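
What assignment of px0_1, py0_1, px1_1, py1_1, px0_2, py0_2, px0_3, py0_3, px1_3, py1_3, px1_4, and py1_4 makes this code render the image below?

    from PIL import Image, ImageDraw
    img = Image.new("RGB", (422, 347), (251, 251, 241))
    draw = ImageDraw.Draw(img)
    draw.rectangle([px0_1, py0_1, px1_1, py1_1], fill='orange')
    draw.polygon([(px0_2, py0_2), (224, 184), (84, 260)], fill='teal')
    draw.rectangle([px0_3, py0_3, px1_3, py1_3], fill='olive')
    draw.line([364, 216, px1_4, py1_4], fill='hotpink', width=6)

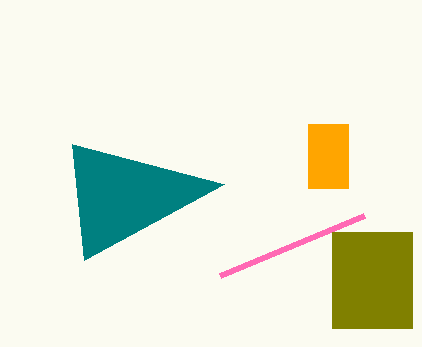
px0_1 = 308, py0_1 = 124, px1_1 = 348, py1_1 = 188, px0_2 = 72, py0_2 = 144, px0_3 = 332, py0_3 = 232, px1_3 = 412, py1_3 = 328, px1_4 = 220, py1_4 = 276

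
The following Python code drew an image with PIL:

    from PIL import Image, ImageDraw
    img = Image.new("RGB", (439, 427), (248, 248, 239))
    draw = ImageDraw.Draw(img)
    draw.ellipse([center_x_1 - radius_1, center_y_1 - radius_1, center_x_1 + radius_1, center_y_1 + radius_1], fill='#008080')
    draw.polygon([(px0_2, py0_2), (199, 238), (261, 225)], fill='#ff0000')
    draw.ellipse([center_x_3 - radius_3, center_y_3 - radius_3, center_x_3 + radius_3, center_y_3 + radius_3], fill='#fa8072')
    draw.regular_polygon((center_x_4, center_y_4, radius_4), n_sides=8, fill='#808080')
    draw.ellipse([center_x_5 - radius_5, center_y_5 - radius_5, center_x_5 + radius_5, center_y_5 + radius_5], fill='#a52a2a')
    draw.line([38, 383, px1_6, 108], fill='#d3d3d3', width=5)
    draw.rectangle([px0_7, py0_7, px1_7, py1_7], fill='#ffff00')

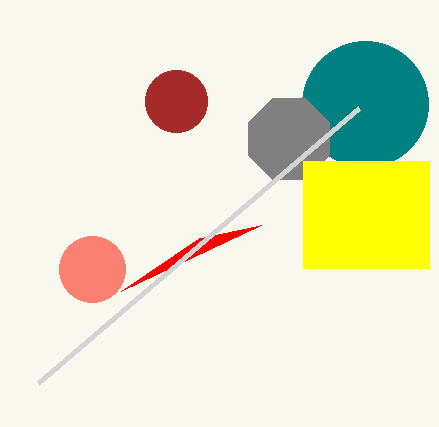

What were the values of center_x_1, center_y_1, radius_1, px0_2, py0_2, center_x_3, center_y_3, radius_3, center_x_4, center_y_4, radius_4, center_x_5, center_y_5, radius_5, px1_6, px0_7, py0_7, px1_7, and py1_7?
center_x_1 = 365
center_y_1 = 104
radius_1 = 63
px0_2 = 121
py0_2 = 291
center_x_3 = 92
center_y_3 = 269
radius_3 = 33
center_x_4 = 289
center_y_4 = 139
radius_4 = 44
center_x_5 = 176
center_y_5 = 101
radius_5 = 31
px1_6 = 359
px0_7 = 303
py0_7 = 161
px1_7 = 429
py1_7 = 268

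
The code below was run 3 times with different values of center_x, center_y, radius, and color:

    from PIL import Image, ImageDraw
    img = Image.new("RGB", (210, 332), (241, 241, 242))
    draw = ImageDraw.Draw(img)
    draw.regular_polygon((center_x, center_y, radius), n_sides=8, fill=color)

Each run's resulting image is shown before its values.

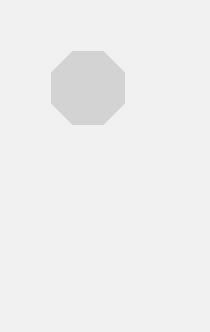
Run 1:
center_x = 88, center_y = 88, radius = 40, color = 'lightgray'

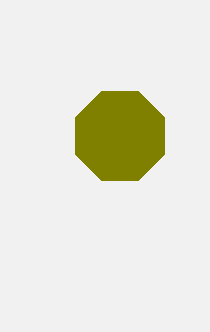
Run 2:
center_x = 120
center_y = 136
radius = 48
color = 'olive'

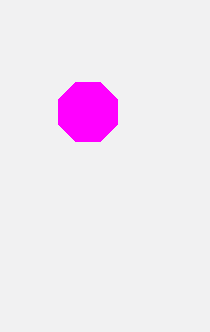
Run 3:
center_x = 88, center_y = 112, radius = 32, color = 'magenta'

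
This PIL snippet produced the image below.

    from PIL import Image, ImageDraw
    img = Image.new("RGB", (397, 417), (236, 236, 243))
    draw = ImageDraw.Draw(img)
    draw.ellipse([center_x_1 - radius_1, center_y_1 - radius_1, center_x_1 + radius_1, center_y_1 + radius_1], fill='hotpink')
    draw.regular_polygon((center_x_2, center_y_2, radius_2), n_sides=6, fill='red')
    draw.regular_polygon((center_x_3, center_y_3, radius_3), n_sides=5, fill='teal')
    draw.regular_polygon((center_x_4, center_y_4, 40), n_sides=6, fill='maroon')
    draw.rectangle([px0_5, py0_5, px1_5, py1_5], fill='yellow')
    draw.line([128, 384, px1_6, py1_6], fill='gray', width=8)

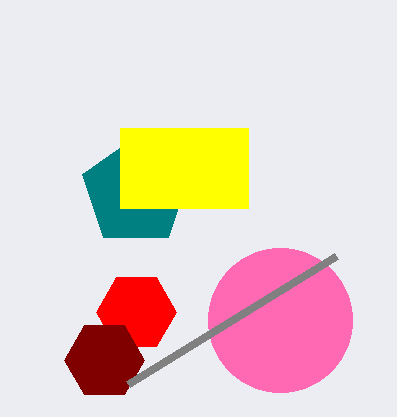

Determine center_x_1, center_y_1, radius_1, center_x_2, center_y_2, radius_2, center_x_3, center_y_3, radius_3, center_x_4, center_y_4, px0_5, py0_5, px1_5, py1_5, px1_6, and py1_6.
center_x_1 = 280; center_y_1 = 320; radius_1 = 72; center_x_2 = 136; center_y_2 = 312; radius_2 = 40; center_x_3 = 136; center_y_3 = 192; radius_3 = 56; center_x_4 = 104; center_y_4 = 360; px0_5 = 120; py0_5 = 128; px1_5 = 248; py1_5 = 208; px1_6 = 336; py1_6 = 256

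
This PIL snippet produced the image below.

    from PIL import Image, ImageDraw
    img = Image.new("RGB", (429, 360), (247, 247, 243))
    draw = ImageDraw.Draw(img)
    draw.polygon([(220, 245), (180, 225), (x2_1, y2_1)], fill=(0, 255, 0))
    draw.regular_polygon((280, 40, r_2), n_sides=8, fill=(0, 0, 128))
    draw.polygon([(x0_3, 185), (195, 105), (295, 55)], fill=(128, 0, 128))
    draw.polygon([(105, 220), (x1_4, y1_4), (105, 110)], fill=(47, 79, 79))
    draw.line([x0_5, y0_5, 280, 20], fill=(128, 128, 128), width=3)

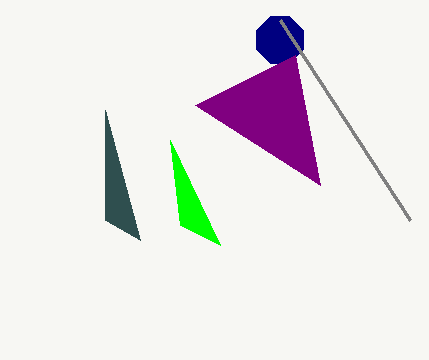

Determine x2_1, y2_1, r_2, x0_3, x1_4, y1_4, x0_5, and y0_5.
x2_1 = 170; y2_1 = 140; r_2 = 25; x0_3 = 320; x1_4 = 140; y1_4 = 240; x0_5 = 410; y0_5 = 220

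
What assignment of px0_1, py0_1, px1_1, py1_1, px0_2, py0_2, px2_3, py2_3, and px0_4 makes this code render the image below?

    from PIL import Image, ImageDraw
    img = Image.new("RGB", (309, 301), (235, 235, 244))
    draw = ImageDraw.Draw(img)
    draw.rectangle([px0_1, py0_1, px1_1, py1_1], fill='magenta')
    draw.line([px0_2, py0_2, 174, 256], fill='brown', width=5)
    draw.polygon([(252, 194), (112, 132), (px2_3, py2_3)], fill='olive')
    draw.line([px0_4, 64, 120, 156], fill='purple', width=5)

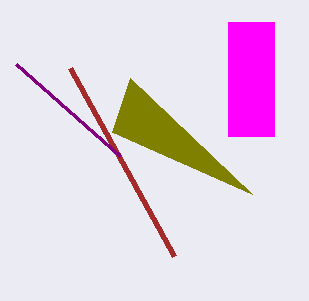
px0_1 = 228
py0_1 = 22
px1_1 = 274
py1_1 = 136
px0_2 = 70
py0_2 = 68
px2_3 = 130
py2_3 = 78
px0_4 = 16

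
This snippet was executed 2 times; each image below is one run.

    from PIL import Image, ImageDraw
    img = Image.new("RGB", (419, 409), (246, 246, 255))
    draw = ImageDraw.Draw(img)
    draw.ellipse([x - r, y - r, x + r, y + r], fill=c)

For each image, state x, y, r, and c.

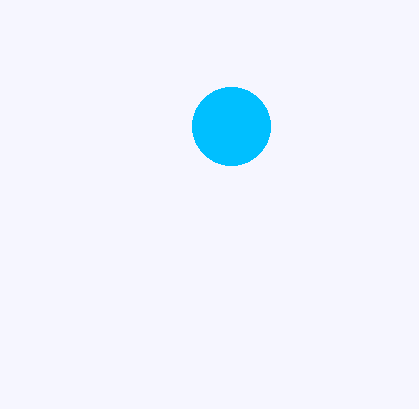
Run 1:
x = 231
y = 126
r = 39
c = 'deepskyblue'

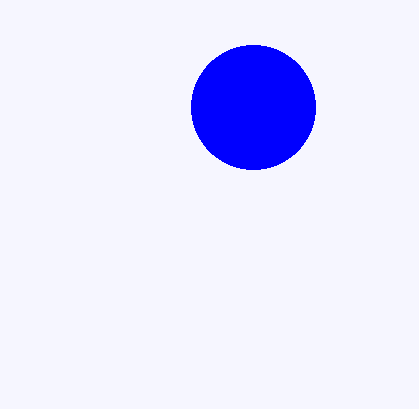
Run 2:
x = 253, y = 107, r = 62, c = 'blue'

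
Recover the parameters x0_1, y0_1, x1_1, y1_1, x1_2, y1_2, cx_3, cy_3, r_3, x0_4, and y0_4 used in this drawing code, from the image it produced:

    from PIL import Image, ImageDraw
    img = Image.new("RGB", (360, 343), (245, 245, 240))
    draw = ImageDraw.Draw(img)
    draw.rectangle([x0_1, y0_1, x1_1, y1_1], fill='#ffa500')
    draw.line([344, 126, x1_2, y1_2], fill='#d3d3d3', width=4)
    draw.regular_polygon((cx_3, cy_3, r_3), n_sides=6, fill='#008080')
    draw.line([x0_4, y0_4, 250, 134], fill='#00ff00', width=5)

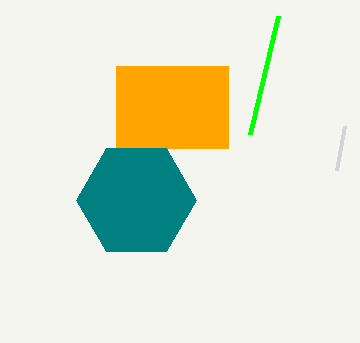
x0_1 = 116; y0_1 = 66; x1_1 = 228; y1_1 = 148; x1_2 = 336; y1_2 = 170; cx_3 = 136; cy_3 = 200; r_3 = 60; x0_4 = 278; y0_4 = 16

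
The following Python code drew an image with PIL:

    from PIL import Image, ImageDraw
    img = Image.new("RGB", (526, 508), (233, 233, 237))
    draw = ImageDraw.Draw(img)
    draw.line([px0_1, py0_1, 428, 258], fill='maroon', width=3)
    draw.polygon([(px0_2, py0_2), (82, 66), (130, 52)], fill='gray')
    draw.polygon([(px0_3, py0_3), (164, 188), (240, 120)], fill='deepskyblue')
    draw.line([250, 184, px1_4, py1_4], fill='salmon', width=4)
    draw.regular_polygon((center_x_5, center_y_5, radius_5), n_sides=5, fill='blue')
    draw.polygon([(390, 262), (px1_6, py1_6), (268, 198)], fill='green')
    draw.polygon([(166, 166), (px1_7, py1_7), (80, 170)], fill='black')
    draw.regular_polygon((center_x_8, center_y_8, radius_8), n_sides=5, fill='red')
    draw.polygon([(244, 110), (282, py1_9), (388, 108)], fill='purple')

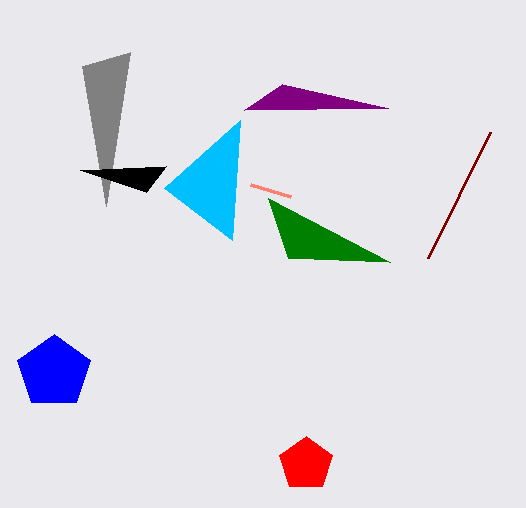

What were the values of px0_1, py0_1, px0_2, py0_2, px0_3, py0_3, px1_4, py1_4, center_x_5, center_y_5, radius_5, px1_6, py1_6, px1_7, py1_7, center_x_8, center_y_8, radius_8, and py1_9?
px0_1 = 490, py0_1 = 132, px0_2 = 106, py0_2 = 206, px0_3 = 232, py0_3 = 240, px1_4 = 290, py1_4 = 196, center_x_5 = 54, center_y_5 = 372, radius_5 = 38, px1_6 = 288, py1_6 = 258, px1_7 = 146, py1_7 = 192, center_x_8 = 306, center_y_8 = 464, radius_8 = 28, py1_9 = 84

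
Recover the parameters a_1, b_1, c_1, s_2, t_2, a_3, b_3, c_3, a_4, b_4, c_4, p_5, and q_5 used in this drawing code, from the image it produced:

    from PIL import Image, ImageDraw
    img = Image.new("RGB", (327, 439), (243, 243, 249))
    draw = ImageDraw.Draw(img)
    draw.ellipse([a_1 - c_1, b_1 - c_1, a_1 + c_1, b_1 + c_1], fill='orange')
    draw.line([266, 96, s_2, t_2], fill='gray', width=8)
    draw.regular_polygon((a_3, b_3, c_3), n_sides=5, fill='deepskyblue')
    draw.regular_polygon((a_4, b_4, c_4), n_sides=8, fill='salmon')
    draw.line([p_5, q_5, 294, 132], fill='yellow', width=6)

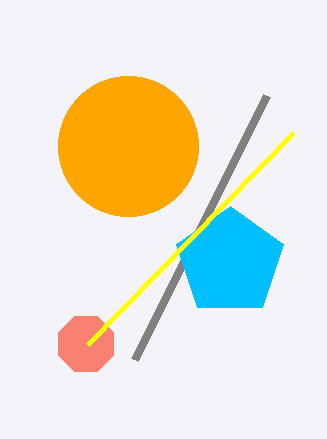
a_1 = 128, b_1 = 146, c_1 = 70, s_2 = 134, t_2 = 360, a_3 = 230, b_3 = 262, c_3 = 56, a_4 = 86, b_4 = 344, c_4 = 30, p_5 = 88, q_5 = 344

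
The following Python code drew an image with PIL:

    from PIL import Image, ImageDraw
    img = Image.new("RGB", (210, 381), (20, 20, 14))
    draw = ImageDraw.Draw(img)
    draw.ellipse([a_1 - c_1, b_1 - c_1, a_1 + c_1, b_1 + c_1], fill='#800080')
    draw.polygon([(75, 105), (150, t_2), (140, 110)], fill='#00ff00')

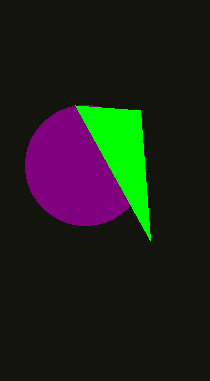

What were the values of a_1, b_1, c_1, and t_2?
a_1 = 85, b_1 = 165, c_1 = 60, t_2 = 240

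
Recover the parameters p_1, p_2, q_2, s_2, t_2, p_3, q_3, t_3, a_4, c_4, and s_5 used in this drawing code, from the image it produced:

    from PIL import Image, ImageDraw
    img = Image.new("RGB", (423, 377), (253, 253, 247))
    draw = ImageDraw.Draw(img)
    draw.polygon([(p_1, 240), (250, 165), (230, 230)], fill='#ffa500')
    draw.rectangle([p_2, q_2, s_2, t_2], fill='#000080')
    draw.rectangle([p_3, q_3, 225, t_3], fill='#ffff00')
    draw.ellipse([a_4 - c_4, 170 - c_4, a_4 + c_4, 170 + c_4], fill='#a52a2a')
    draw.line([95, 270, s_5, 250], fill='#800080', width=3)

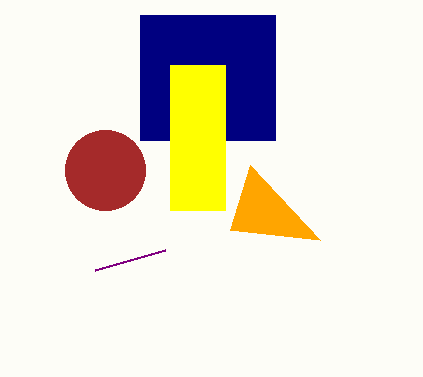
p_1 = 320, p_2 = 140, q_2 = 15, s_2 = 275, t_2 = 140, p_3 = 170, q_3 = 65, t_3 = 210, a_4 = 105, c_4 = 40, s_5 = 165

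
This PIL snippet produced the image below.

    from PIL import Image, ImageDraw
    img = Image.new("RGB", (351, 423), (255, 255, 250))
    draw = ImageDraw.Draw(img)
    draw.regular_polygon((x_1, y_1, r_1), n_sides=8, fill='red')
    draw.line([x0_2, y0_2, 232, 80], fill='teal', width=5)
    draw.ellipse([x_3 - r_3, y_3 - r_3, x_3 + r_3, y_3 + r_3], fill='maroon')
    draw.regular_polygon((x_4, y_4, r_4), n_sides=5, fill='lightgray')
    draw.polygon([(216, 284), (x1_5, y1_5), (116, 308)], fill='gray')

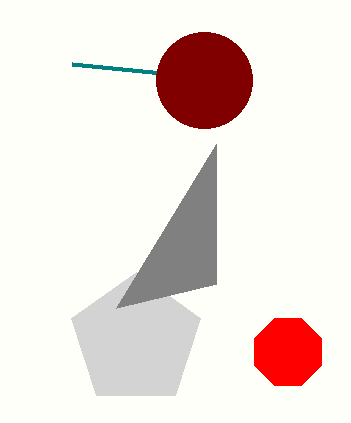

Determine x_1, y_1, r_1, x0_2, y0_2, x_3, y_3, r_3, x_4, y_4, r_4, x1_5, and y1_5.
x_1 = 288, y_1 = 352, r_1 = 36, x0_2 = 72, y0_2 = 64, x_3 = 204, y_3 = 80, r_3 = 48, x_4 = 136, y_4 = 340, r_4 = 68, x1_5 = 216, y1_5 = 144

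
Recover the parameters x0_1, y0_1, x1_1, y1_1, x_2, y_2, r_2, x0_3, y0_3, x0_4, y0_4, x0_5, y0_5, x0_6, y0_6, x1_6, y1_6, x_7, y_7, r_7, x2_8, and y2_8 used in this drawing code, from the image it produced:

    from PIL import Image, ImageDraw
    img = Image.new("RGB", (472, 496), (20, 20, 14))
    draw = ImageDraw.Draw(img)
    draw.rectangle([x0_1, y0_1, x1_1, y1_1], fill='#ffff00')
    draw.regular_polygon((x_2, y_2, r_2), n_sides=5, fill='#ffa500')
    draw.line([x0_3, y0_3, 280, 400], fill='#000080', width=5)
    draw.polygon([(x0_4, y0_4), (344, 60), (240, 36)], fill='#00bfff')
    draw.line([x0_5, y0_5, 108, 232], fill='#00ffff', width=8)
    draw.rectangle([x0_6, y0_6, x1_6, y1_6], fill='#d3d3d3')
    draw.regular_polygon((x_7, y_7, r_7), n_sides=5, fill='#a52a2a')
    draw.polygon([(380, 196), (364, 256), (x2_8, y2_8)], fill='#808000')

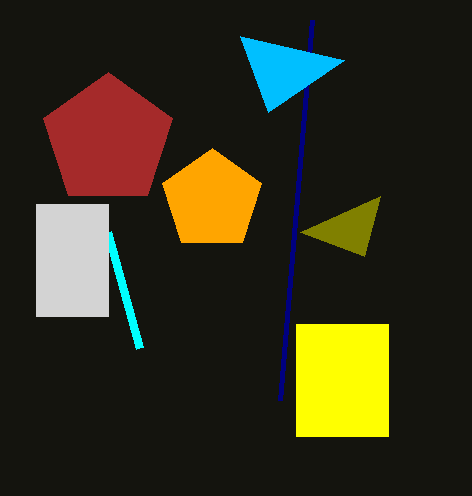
x0_1 = 296, y0_1 = 324, x1_1 = 388, y1_1 = 436, x_2 = 212, y_2 = 200, r_2 = 52, x0_3 = 312, y0_3 = 20, x0_4 = 268, y0_4 = 112, x0_5 = 140, y0_5 = 348, x0_6 = 36, y0_6 = 204, x1_6 = 108, y1_6 = 316, x_7 = 108, y_7 = 140, r_7 = 68, x2_8 = 300, y2_8 = 232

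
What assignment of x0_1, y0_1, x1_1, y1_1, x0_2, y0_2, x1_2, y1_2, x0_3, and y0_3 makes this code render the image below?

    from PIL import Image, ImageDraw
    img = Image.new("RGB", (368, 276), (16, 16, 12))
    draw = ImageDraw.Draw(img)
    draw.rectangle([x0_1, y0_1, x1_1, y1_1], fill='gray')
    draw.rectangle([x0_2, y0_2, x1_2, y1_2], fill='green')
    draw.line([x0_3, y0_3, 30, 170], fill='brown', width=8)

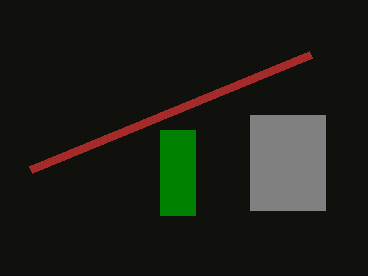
x0_1 = 250, y0_1 = 115, x1_1 = 325, y1_1 = 210, x0_2 = 160, y0_2 = 130, x1_2 = 195, y1_2 = 215, x0_3 = 310, y0_3 = 55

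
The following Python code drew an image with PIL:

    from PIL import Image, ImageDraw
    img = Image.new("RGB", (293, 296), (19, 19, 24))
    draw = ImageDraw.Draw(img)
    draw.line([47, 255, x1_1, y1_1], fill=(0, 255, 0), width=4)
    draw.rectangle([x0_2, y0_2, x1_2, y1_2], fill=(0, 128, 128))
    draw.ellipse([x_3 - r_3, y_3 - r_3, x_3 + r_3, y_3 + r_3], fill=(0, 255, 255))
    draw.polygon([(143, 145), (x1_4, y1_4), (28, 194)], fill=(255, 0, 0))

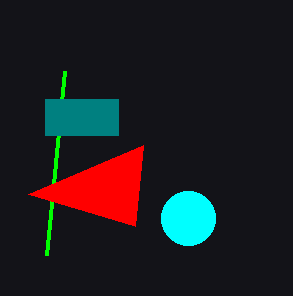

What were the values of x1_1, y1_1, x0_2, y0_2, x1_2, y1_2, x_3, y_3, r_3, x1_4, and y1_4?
x1_1 = 65
y1_1 = 71
x0_2 = 45
y0_2 = 99
x1_2 = 118
y1_2 = 135
x_3 = 188
y_3 = 218
r_3 = 27
x1_4 = 135
y1_4 = 226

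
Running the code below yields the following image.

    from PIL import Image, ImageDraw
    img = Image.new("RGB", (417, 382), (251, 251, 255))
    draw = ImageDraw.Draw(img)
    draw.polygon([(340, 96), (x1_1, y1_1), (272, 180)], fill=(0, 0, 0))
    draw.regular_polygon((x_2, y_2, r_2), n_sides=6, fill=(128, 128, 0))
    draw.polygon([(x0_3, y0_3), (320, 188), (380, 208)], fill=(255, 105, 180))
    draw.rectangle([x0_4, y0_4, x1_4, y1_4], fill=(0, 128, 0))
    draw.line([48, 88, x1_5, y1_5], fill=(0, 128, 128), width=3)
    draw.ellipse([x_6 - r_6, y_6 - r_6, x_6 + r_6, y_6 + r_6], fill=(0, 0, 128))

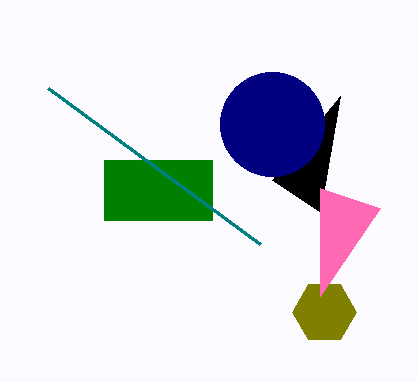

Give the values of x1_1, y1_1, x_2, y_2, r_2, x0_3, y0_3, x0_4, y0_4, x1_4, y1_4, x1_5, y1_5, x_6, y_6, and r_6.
x1_1 = 320; y1_1 = 212; x_2 = 324; y_2 = 312; r_2 = 32; x0_3 = 320; y0_3 = 296; x0_4 = 104; y0_4 = 160; x1_4 = 212; y1_4 = 220; x1_5 = 260; y1_5 = 244; x_6 = 272; y_6 = 124; r_6 = 52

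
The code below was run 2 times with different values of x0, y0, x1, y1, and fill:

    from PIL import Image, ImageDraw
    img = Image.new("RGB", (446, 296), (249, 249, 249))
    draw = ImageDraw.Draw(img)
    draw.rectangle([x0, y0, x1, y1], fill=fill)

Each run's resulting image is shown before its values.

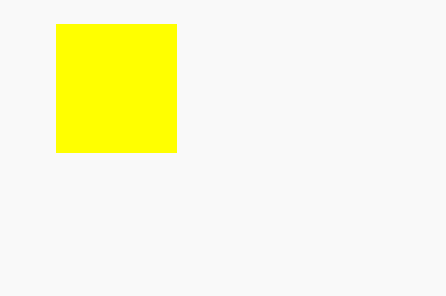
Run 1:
x0 = 56; y0 = 24; x1 = 176; y1 = 152; fill = 'yellow'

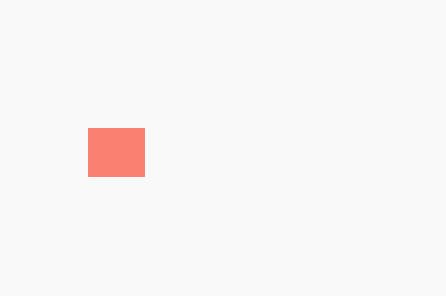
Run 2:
x0 = 88, y0 = 128, x1 = 144, y1 = 176, fill = 'salmon'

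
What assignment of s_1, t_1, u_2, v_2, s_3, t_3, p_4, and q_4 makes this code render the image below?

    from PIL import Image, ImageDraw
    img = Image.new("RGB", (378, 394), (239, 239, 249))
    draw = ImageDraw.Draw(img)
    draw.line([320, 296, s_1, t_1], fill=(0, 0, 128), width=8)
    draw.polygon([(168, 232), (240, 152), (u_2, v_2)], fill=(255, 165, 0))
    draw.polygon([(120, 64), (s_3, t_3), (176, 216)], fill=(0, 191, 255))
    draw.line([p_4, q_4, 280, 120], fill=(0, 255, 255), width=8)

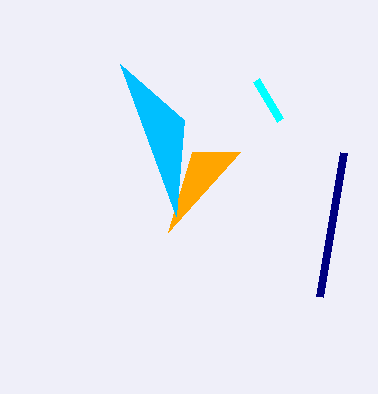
s_1 = 344; t_1 = 152; u_2 = 192; v_2 = 152; s_3 = 184; t_3 = 120; p_4 = 256; q_4 = 80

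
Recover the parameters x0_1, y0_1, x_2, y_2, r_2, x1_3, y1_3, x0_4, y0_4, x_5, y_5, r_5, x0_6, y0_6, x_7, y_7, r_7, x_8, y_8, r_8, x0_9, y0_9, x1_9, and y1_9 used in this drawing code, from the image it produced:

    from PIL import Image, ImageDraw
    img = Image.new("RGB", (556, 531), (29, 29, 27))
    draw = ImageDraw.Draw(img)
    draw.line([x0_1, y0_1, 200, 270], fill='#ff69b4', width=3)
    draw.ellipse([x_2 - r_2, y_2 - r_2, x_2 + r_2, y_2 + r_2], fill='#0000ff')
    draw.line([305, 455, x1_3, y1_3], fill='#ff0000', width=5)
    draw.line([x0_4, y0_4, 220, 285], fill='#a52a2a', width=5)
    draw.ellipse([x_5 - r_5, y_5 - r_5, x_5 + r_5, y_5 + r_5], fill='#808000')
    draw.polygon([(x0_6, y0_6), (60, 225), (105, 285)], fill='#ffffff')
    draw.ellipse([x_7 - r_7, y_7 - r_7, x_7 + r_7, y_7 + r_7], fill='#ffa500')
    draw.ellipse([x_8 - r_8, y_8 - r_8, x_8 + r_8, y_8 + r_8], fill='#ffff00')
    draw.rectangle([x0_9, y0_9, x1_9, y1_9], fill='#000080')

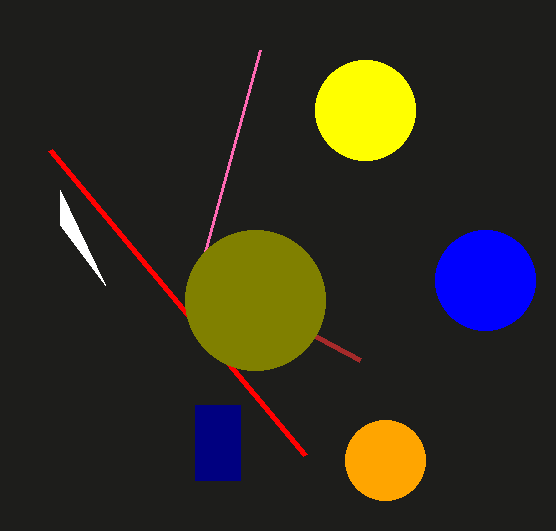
x0_1 = 260; y0_1 = 50; x_2 = 485; y_2 = 280; r_2 = 50; x1_3 = 50; y1_3 = 150; x0_4 = 360; y0_4 = 360; x_5 = 255; y_5 = 300; r_5 = 70; x0_6 = 60; y0_6 = 190; x_7 = 385; y_7 = 460; r_7 = 40; x_8 = 365; y_8 = 110; r_8 = 50; x0_9 = 195; y0_9 = 405; x1_9 = 240; y1_9 = 480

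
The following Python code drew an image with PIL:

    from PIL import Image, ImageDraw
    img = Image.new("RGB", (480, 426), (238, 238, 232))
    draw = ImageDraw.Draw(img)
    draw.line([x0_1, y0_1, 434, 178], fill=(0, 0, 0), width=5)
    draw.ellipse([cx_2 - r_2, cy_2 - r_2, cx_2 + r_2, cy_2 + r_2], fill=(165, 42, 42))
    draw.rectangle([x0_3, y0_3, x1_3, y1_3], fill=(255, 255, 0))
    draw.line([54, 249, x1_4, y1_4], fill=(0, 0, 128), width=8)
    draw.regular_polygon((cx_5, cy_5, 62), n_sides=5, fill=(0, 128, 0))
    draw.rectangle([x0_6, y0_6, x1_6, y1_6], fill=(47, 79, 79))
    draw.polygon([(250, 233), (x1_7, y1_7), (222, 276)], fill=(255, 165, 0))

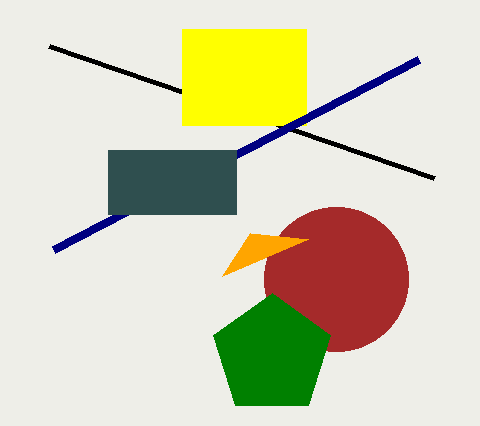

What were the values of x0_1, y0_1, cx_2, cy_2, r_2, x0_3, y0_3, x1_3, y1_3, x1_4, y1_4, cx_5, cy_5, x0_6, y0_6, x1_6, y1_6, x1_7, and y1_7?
x0_1 = 49
y0_1 = 46
cx_2 = 336
cy_2 = 279
r_2 = 72
x0_3 = 182
y0_3 = 29
x1_3 = 306
y1_3 = 125
x1_4 = 419
y1_4 = 59
cx_5 = 272
cy_5 = 355
x0_6 = 108
y0_6 = 150
x1_6 = 236
y1_6 = 214
x1_7 = 308
y1_7 = 239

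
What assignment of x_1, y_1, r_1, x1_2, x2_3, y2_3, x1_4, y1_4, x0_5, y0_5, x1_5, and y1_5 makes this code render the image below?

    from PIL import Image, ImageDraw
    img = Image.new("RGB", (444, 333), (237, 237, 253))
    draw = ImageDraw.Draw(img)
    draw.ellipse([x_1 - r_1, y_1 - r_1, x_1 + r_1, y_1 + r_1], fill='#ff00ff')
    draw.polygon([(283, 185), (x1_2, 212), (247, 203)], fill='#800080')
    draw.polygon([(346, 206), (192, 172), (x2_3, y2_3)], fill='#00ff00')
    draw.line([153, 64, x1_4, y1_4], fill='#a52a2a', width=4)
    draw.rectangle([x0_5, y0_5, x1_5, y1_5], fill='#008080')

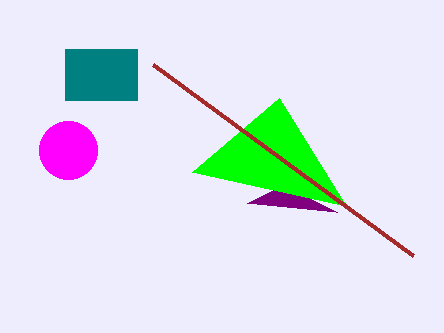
x_1 = 68, y_1 = 150, r_1 = 29, x1_2 = 337, x2_3 = 279, y2_3 = 98, x1_4 = 413, y1_4 = 255, x0_5 = 65, y0_5 = 49, x1_5 = 137, y1_5 = 100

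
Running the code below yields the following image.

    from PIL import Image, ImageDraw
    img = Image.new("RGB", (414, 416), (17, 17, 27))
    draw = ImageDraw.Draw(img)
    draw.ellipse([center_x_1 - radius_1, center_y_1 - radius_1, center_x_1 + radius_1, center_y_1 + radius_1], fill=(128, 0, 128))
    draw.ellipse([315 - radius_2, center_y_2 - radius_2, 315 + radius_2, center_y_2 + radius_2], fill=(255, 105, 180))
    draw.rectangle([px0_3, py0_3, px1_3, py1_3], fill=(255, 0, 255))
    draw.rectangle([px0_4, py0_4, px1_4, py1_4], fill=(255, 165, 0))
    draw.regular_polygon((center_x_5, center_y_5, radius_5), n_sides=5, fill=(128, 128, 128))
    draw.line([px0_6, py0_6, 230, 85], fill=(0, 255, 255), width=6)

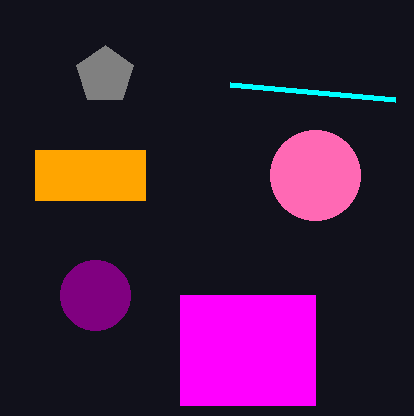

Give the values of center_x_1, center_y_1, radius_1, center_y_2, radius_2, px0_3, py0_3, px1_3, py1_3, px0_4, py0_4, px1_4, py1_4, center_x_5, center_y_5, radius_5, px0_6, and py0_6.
center_x_1 = 95, center_y_1 = 295, radius_1 = 35, center_y_2 = 175, radius_2 = 45, px0_3 = 180, py0_3 = 295, px1_3 = 315, py1_3 = 405, px0_4 = 35, py0_4 = 150, px1_4 = 145, py1_4 = 200, center_x_5 = 105, center_y_5 = 75, radius_5 = 30, px0_6 = 395, py0_6 = 100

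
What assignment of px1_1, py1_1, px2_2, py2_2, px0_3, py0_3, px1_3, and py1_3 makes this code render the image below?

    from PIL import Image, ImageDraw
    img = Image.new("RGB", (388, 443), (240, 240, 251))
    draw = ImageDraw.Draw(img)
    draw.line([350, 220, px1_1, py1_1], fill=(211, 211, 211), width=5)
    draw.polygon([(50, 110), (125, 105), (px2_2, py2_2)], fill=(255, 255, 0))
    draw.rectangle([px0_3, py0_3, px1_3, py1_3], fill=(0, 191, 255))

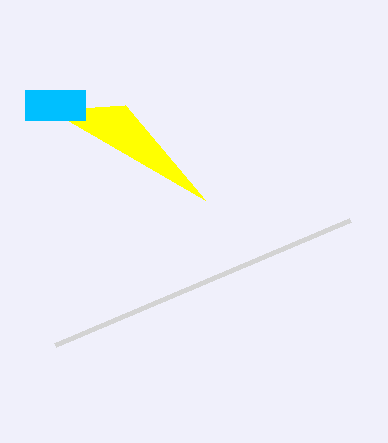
px1_1 = 55; py1_1 = 345; px2_2 = 205; py2_2 = 200; px0_3 = 25; py0_3 = 90; px1_3 = 85; py1_3 = 120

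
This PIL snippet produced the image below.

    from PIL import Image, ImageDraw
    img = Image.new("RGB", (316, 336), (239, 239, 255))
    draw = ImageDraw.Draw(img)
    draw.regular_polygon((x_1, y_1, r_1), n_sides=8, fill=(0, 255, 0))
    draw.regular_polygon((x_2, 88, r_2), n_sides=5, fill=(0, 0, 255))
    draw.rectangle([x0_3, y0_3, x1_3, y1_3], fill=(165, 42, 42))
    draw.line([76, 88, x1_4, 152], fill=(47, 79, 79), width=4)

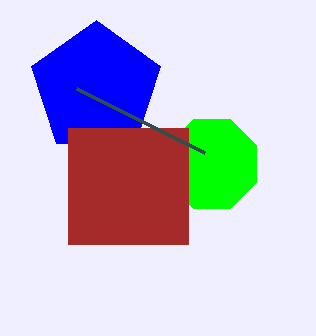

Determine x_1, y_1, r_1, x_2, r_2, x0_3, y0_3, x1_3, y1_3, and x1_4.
x_1 = 212, y_1 = 164, r_1 = 48, x_2 = 96, r_2 = 68, x0_3 = 68, y0_3 = 128, x1_3 = 188, y1_3 = 244, x1_4 = 204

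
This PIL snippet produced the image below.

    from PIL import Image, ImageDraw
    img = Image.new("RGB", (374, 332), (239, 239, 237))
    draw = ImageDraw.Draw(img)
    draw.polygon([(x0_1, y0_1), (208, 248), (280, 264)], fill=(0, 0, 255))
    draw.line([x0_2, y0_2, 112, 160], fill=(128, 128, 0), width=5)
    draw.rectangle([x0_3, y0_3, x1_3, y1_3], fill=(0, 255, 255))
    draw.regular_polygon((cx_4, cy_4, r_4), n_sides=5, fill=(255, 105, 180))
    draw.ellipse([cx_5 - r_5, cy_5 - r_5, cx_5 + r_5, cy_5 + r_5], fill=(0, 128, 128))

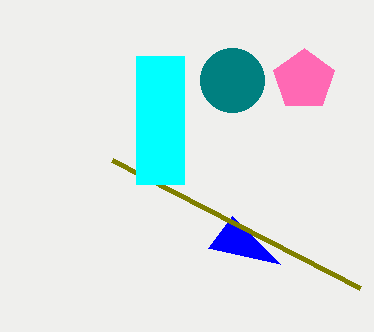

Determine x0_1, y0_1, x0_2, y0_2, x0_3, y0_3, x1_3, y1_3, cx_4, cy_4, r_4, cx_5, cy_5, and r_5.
x0_1 = 232; y0_1 = 216; x0_2 = 360; y0_2 = 288; x0_3 = 136; y0_3 = 56; x1_3 = 184; y1_3 = 184; cx_4 = 304; cy_4 = 80; r_4 = 32; cx_5 = 232; cy_5 = 80; r_5 = 32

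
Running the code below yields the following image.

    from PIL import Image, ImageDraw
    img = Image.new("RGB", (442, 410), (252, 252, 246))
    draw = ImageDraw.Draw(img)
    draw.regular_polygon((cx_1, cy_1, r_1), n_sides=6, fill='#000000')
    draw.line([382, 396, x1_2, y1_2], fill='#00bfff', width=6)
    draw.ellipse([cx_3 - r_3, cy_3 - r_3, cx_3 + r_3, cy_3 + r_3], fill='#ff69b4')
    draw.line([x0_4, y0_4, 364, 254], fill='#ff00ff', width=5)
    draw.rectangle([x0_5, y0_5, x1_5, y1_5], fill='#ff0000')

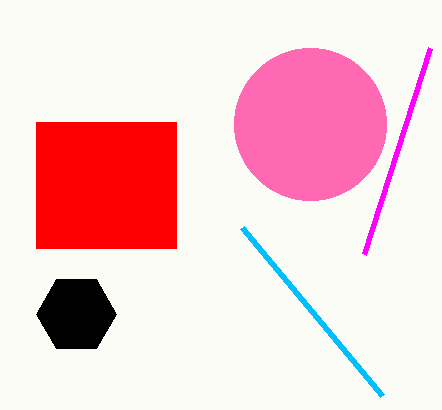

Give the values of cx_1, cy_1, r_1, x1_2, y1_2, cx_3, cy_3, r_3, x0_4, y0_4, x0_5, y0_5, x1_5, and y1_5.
cx_1 = 76, cy_1 = 314, r_1 = 40, x1_2 = 242, y1_2 = 228, cx_3 = 310, cy_3 = 124, r_3 = 76, x0_4 = 430, y0_4 = 48, x0_5 = 36, y0_5 = 122, x1_5 = 176, y1_5 = 248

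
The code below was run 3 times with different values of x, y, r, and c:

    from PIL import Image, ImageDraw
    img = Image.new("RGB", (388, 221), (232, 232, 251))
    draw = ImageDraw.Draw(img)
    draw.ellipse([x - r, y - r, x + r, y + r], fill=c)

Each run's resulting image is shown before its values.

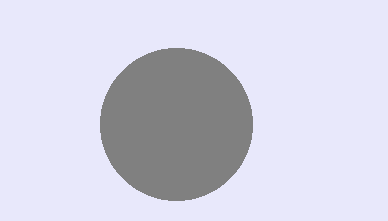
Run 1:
x = 176, y = 124, r = 76, c = 'gray'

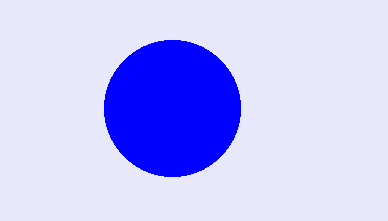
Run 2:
x = 172
y = 108
r = 68
c = 'blue'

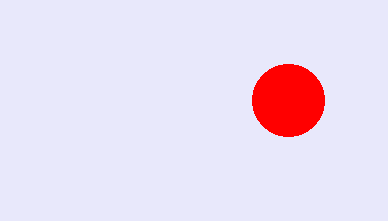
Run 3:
x = 288
y = 100
r = 36
c = 'red'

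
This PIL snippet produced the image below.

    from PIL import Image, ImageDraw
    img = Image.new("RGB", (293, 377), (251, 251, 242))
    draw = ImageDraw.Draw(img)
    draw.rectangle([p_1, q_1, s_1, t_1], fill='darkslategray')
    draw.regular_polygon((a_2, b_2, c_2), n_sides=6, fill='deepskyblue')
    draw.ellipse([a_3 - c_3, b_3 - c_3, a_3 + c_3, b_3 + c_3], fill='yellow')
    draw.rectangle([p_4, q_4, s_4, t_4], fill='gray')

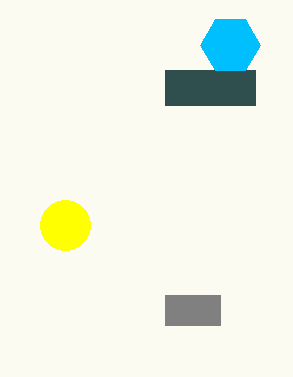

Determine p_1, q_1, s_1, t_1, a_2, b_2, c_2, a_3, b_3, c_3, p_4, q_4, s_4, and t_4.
p_1 = 165; q_1 = 70; s_1 = 255; t_1 = 105; a_2 = 230; b_2 = 45; c_2 = 30; a_3 = 65; b_3 = 225; c_3 = 25; p_4 = 165; q_4 = 295; s_4 = 220; t_4 = 325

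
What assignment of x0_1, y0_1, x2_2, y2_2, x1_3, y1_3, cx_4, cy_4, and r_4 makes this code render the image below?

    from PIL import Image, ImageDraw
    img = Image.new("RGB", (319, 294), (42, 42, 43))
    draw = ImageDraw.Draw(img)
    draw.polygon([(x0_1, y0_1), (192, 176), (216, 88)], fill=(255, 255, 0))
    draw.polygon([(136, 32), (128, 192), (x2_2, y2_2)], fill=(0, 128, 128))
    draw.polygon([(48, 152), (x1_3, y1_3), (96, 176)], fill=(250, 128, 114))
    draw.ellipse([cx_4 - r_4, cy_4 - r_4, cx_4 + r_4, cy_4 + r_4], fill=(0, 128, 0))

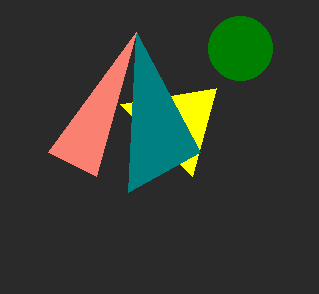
x0_1 = 120; y0_1 = 104; x2_2 = 200; y2_2 = 152; x1_3 = 136; y1_3 = 32; cx_4 = 240; cy_4 = 48; r_4 = 32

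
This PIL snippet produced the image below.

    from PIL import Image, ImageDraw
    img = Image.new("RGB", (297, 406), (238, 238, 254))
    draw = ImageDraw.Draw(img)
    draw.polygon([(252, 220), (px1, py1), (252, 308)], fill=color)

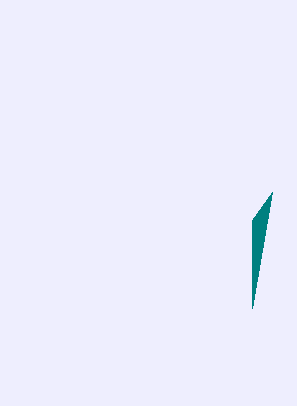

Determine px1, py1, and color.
px1 = 272
py1 = 192
color = 'teal'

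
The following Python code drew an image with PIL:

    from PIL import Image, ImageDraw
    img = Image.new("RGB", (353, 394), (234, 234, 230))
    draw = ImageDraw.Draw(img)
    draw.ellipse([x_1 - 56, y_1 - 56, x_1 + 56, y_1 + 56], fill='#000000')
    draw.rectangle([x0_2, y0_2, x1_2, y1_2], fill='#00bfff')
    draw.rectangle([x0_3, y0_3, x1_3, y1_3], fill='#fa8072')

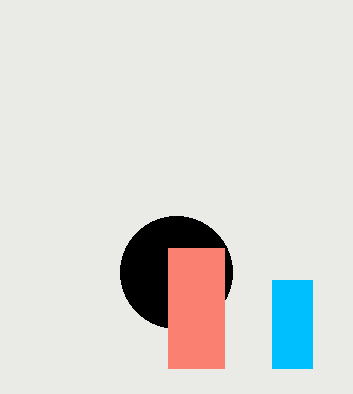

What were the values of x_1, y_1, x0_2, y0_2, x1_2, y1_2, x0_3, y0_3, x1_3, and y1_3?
x_1 = 176; y_1 = 272; x0_2 = 272; y0_2 = 280; x1_2 = 312; y1_2 = 368; x0_3 = 168; y0_3 = 248; x1_3 = 224; y1_3 = 368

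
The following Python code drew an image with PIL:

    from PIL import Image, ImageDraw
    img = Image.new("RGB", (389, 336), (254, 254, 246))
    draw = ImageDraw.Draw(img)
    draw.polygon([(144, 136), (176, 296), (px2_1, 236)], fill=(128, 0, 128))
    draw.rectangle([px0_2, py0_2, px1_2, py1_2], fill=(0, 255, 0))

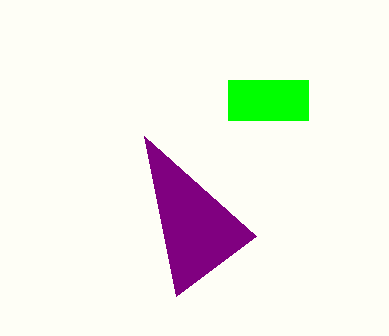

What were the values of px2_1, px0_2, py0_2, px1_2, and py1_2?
px2_1 = 256; px0_2 = 228; py0_2 = 80; px1_2 = 308; py1_2 = 120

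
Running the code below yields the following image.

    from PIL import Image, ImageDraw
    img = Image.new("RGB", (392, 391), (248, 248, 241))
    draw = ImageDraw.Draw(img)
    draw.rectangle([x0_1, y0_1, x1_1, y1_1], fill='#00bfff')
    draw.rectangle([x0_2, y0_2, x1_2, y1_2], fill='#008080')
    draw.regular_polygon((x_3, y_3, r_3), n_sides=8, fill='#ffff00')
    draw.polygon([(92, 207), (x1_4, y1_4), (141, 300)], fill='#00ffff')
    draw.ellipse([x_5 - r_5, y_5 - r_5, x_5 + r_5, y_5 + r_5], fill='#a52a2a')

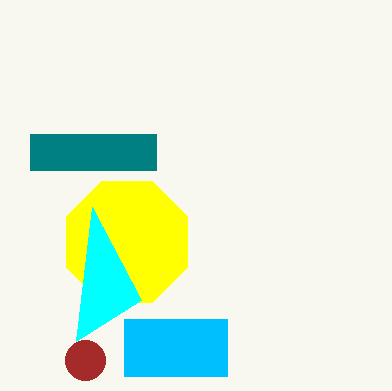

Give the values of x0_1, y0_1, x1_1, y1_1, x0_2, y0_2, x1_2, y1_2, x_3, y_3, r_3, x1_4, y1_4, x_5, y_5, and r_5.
x0_1 = 124, y0_1 = 319, x1_1 = 227, y1_1 = 376, x0_2 = 30, y0_2 = 134, x1_2 = 156, y1_2 = 170, x_3 = 127, y_3 = 242, r_3 = 66, x1_4 = 76, y1_4 = 341, x_5 = 85, y_5 = 360, r_5 = 20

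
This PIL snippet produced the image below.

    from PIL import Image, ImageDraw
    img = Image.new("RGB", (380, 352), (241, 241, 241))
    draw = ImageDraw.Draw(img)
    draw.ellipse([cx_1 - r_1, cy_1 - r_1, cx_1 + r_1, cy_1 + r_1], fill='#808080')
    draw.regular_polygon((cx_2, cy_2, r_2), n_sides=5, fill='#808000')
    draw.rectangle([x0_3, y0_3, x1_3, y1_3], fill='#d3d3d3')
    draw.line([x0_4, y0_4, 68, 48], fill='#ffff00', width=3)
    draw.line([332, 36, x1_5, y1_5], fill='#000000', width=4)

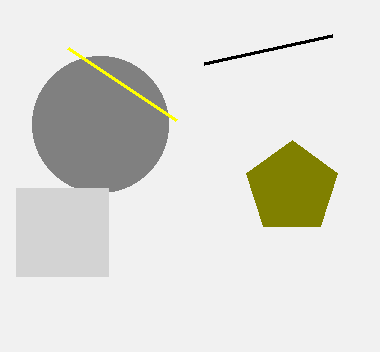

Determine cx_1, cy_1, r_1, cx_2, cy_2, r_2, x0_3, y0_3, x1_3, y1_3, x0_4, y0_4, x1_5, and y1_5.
cx_1 = 100
cy_1 = 124
r_1 = 68
cx_2 = 292
cy_2 = 188
r_2 = 48
x0_3 = 16
y0_3 = 188
x1_3 = 108
y1_3 = 276
x0_4 = 176
y0_4 = 120
x1_5 = 204
y1_5 = 64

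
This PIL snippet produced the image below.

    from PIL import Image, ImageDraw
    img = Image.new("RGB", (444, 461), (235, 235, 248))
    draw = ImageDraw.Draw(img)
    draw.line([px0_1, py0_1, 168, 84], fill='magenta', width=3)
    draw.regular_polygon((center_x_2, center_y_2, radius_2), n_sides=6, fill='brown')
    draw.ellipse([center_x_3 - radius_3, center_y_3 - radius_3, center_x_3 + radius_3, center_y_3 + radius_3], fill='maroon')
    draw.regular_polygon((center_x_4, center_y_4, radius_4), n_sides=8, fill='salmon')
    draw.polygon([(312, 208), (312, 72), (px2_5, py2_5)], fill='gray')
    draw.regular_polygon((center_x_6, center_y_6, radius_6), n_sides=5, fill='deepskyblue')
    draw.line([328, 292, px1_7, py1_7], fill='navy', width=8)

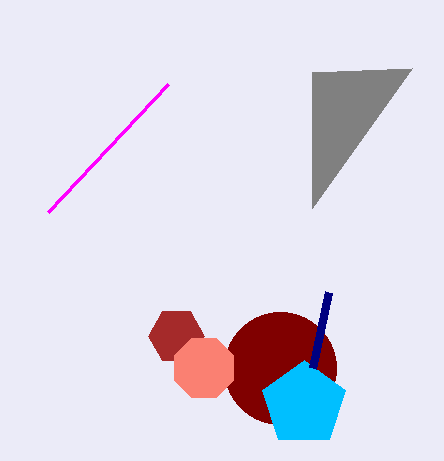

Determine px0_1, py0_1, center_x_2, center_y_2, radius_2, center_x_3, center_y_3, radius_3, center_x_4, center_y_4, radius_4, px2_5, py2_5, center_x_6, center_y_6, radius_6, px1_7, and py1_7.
px0_1 = 48; py0_1 = 212; center_x_2 = 176; center_y_2 = 336; radius_2 = 28; center_x_3 = 280; center_y_3 = 368; radius_3 = 56; center_x_4 = 204; center_y_4 = 368; radius_4 = 32; px2_5 = 412; py2_5 = 68; center_x_6 = 304; center_y_6 = 404; radius_6 = 44; px1_7 = 312; py1_7 = 368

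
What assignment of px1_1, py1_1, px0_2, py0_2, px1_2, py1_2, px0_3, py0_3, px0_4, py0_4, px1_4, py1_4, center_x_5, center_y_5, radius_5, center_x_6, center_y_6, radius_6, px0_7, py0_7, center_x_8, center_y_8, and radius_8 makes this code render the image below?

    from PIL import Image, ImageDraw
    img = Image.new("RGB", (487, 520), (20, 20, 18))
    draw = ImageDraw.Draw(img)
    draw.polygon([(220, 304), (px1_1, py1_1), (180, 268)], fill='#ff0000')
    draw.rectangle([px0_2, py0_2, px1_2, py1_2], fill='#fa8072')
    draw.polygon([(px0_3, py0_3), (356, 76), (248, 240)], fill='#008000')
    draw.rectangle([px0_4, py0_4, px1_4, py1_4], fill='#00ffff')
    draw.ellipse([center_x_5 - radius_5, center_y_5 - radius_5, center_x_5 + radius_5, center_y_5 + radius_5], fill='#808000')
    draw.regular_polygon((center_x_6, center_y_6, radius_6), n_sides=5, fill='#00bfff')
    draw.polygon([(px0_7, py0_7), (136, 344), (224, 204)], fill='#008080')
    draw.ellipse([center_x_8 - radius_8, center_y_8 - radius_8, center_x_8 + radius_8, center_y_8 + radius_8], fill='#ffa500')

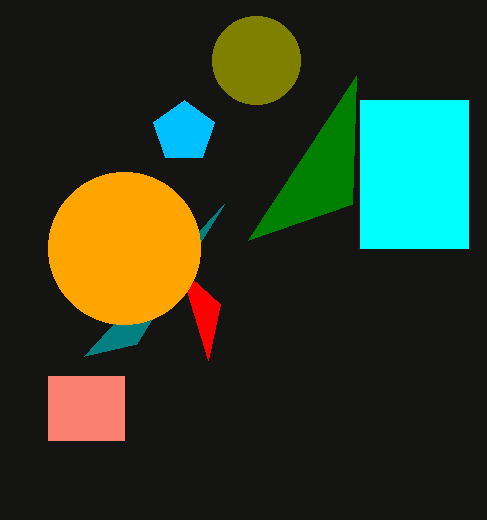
px1_1 = 208; py1_1 = 360; px0_2 = 48; py0_2 = 376; px1_2 = 124; py1_2 = 440; px0_3 = 352; py0_3 = 204; px0_4 = 360; py0_4 = 100; px1_4 = 468; py1_4 = 248; center_x_5 = 256; center_y_5 = 60; radius_5 = 44; center_x_6 = 184; center_y_6 = 132; radius_6 = 32; px0_7 = 84; py0_7 = 356; center_x_8 = 124; center_y_8 = 248; radius_8 = 76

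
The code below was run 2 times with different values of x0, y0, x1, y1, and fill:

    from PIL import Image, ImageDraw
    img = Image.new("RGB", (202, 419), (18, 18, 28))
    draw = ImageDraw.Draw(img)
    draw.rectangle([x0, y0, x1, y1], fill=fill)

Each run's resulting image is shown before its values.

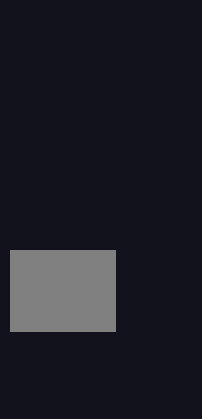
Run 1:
x0 = 10; y0 = 250; x1 = 115; y1 = 331; fill = 'gray'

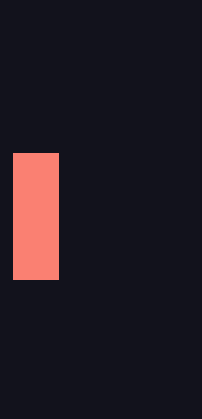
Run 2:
x0 = 13; y0 = 153; x1 = 58; y1 = 279; fill = 'salmon'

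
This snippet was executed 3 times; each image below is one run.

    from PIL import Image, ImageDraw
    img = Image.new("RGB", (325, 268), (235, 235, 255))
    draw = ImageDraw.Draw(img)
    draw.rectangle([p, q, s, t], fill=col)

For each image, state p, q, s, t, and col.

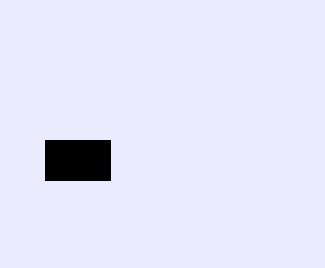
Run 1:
p = 45, q = 140, s = 110, t = 180, col = 'black'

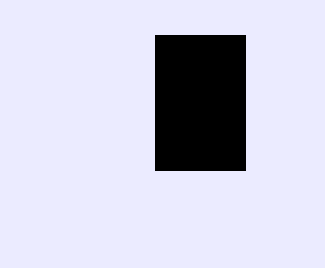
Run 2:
p = 155
q = 35
s = 245
t = 170
col = 'black'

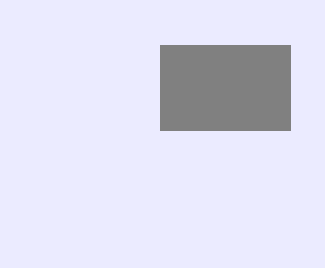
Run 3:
p = 160
q = 45
s = 290
t = 130
col = 'gray'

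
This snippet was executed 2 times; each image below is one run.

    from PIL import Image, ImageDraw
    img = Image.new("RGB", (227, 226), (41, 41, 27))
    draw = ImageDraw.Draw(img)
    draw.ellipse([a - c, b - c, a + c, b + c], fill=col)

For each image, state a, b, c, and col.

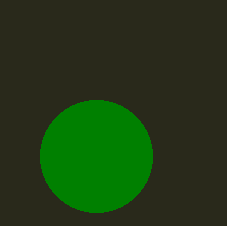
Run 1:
a = 96
b = 156
c = 56
col = 'green'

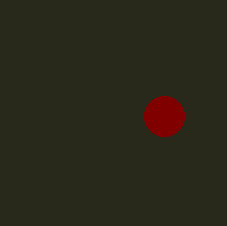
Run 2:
a = 164; b = 116; c = 20; col = 'maroon'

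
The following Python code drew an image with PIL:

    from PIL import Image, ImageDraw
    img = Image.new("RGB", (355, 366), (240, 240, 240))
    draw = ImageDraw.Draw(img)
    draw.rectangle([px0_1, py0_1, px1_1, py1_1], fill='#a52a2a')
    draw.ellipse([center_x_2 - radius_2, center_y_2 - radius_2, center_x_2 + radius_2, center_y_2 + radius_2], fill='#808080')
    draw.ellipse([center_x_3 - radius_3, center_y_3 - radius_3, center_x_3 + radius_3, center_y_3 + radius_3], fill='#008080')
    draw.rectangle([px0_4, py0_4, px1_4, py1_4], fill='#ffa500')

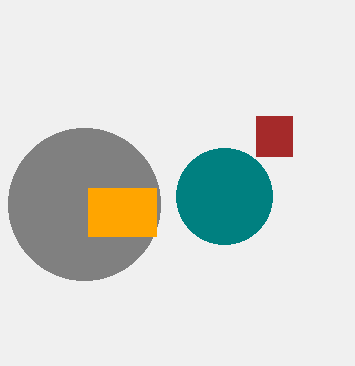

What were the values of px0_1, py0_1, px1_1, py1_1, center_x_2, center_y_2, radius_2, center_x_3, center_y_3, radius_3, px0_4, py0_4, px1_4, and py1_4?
px0_1 = 256
py0_1 = 116
px1_1 = 292
py1_1 = 156
center_x_2 = 84
center_y_2 = 204
radius_2 = 76
center_x_3 = 224
center_y_3 = 196
radius_3 = 48
px0_4 = 88
py0_4 = 188
px1_4 = 156
py1_4 = 236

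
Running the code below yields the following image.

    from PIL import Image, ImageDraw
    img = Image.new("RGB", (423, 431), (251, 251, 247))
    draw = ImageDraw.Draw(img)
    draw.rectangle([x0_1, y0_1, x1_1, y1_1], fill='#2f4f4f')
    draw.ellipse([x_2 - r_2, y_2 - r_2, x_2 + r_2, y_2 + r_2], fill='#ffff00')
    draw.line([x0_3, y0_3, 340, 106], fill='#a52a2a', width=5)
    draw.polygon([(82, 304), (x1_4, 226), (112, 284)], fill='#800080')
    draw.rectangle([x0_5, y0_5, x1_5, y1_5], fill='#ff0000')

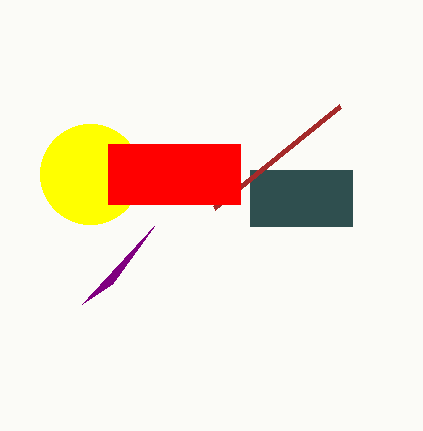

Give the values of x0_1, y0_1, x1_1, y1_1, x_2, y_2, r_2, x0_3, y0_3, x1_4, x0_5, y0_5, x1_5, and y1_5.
x0_1 = 250, y0_1 = 170, x1_1 = 352, y1_1 = 226, x_2 = 90, y_2 = 174, r_2 = 50, x0_3 = 214, y0_3 = 208, x1_4 = 154, x0_5 = 108, y0_5 = 144, x1_5 = 240, y1_5 = 204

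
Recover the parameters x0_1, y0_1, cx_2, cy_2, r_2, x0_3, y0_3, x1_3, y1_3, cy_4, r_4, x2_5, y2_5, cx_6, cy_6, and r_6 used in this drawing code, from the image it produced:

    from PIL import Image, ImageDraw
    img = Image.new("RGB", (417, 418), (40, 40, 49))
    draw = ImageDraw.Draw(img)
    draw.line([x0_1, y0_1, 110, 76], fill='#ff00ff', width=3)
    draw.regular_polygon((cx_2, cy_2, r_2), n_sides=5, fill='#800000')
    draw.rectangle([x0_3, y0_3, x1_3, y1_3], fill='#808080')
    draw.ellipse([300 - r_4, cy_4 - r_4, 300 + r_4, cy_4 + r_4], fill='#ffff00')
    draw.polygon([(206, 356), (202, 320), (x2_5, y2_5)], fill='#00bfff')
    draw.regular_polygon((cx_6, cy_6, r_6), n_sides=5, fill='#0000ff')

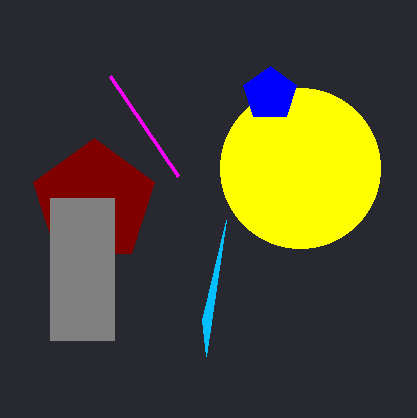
x0_1 = 178
y0_1 = 176
cx_2 = 94
cy_2 = 202
r_2 = 64
x0_3 = 50
y0_3 = 198
x1_3 = 114
y1_3 = 340
cy_4 = 168
r_4 = 80
x2_5 = 226
y2_5 = 220
cx_6 = 270
cy_6 = 94
r_6 = 28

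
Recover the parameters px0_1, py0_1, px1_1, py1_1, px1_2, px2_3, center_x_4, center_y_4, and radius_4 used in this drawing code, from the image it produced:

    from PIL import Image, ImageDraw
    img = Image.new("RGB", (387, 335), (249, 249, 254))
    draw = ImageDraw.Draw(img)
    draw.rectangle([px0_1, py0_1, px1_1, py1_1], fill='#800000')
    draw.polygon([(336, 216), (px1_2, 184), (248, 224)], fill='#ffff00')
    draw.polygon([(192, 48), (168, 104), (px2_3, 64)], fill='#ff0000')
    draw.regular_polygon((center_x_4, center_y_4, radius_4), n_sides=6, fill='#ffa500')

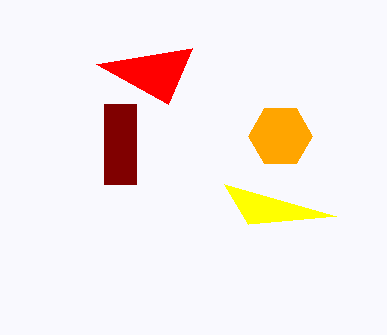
px0_1 = 104; py0_1 = 104; px1_1 = 136; py1_1 = 184; px1_2 = 224; px2_3 = 96; center_x_4 = 280; center_y_4 = 136; radius_4 = 32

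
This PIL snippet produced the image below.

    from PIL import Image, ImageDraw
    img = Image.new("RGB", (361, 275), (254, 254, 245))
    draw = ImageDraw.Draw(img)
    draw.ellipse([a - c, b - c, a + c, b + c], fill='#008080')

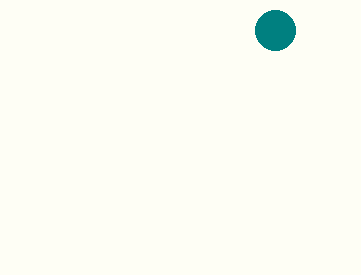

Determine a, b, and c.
a = 275, b = 30, c = 20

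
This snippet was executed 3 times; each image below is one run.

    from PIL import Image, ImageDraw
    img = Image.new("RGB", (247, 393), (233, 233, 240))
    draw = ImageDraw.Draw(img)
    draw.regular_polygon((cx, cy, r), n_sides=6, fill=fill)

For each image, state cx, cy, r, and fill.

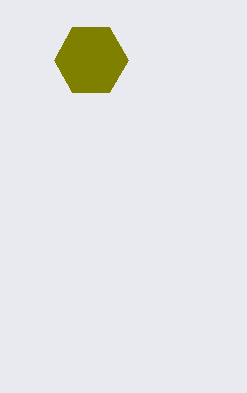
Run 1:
cx = 91; cy = 60; r = 37; fill = 'olive'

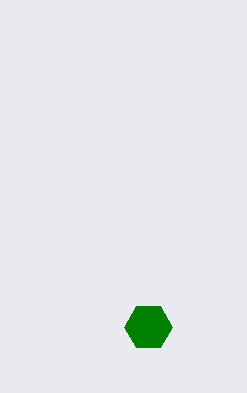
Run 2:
cx = 148, cy = 327, r = 24, fill = 'green'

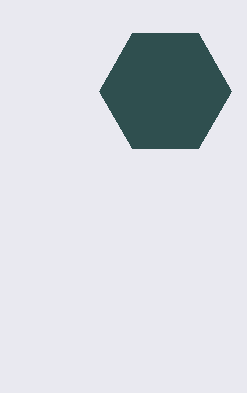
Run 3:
cx = 165; cy = 91; r = 66; fill = 'darkslategray'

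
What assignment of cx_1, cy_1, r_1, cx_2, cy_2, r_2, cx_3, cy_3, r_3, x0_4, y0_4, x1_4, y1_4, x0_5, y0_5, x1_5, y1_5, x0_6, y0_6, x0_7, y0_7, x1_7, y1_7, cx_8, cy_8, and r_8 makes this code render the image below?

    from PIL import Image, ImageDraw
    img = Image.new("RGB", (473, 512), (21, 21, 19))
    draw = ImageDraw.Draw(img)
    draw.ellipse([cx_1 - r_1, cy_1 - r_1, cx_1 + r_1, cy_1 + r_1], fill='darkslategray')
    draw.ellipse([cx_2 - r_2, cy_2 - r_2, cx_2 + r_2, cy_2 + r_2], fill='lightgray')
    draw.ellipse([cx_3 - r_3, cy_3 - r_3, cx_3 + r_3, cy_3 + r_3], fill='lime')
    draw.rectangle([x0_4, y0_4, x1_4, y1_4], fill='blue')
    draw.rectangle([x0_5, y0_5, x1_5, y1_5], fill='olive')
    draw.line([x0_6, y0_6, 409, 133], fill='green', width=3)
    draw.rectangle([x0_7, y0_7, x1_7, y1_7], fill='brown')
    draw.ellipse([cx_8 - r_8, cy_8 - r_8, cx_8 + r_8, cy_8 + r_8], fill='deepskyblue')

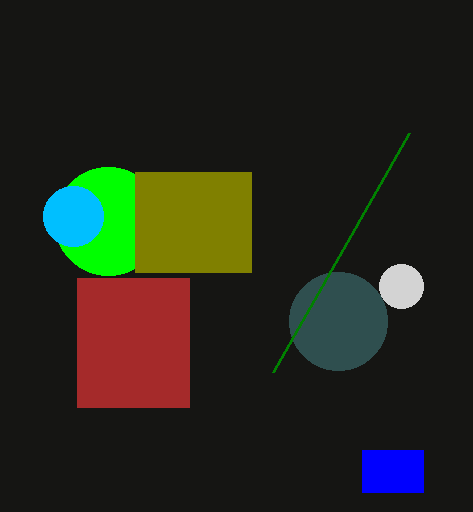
cx_1 = 338, cy_1 = 321, r_1 = 49, cx_2 = 401, cy_2 = 286, r_2 = 22, cx_3 = 108, cy_3 = 221, r_3 = 54, x0_4 = 362, y0_4 = 450, x1_4 = 423, y1_4 = 492, x0_5 = 135, y0_5 = 172, x1_5 = 251, y1_5 = 272, x0_6 = 273, y0_6 = 372, x0_7 = 77, y0_7 = 278, x1_7 = 189, y1_7 = 407, cx_8 = 73, cy_8 = 216, r_8 = 30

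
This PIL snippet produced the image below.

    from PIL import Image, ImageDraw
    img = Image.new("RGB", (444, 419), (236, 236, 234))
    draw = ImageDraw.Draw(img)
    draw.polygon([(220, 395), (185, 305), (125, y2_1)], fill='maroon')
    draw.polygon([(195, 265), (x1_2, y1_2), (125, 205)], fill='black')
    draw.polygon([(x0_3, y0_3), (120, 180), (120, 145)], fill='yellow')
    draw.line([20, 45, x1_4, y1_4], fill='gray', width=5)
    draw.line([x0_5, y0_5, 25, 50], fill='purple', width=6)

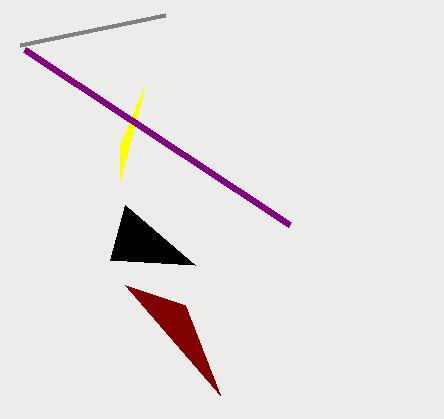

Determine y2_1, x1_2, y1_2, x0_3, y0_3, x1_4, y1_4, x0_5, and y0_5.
y2_1 = 285; x1_2 = 110; y1_2 = 260; x0_3 = 145; y0_3 = 85; x1_4 = 165; y1_4 = 15; x0_5 = 290; y0_5 = 225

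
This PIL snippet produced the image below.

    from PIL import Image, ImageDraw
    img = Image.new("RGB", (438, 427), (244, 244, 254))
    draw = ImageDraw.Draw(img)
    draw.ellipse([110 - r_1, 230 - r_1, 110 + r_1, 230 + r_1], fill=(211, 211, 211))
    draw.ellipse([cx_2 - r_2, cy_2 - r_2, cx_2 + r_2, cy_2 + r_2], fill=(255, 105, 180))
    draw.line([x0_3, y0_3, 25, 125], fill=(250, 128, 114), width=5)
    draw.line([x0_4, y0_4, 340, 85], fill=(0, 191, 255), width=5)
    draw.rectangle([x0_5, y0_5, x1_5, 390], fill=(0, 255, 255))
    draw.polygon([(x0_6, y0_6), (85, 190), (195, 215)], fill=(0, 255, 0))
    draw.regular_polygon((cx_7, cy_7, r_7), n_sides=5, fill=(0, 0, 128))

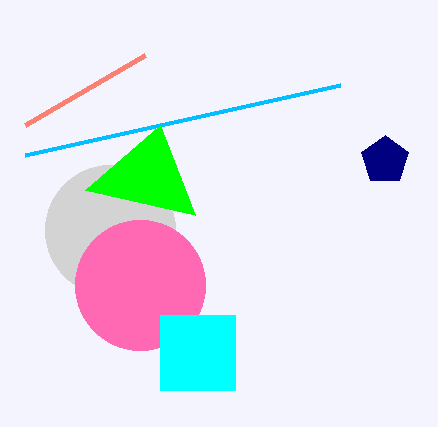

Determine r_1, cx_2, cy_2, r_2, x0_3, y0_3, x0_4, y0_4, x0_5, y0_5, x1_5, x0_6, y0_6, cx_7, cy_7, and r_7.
r_1 = 65; cx_2 = 140; cy_2 = 285; r_2 = 65; x0_3 = 145; y0_3 = 55; x0_4 = 25; y0_4 = 155; x0_5 = 160; y0_5 = 315; x1_5 = 235; x0_6 = 160; y0_6 = 125; cx_7 = 385; cy_7 = 160; r_7 = 25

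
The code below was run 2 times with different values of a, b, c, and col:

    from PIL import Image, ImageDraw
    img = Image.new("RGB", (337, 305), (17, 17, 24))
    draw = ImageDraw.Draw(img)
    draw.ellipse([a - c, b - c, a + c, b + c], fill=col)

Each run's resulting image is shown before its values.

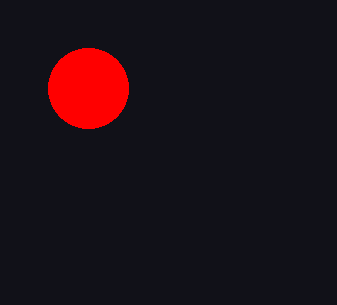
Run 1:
a = 88; b = 88; c = 40; col = 'red'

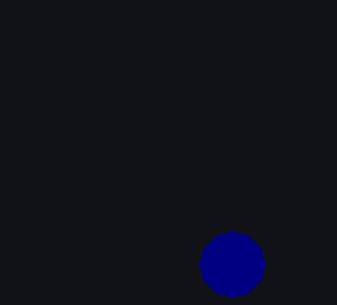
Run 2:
a = 232; b = 264; c = 32; col = 'navy'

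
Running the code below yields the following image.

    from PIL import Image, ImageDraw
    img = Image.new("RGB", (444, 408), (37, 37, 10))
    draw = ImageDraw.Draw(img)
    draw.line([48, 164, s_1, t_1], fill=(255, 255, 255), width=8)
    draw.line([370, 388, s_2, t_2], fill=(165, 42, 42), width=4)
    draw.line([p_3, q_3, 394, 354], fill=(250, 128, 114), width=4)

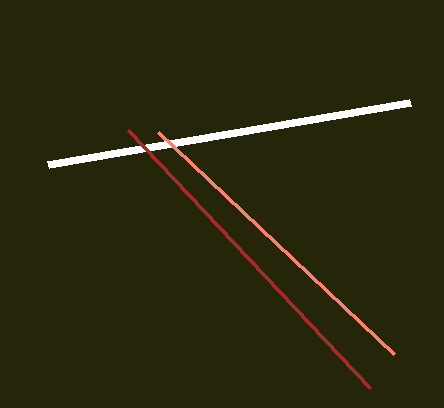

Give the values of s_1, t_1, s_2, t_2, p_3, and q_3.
s_1 = 410
t_1 = 102
s_2 = 128
t_2 = 130
p_3 = 158
q_3 = 132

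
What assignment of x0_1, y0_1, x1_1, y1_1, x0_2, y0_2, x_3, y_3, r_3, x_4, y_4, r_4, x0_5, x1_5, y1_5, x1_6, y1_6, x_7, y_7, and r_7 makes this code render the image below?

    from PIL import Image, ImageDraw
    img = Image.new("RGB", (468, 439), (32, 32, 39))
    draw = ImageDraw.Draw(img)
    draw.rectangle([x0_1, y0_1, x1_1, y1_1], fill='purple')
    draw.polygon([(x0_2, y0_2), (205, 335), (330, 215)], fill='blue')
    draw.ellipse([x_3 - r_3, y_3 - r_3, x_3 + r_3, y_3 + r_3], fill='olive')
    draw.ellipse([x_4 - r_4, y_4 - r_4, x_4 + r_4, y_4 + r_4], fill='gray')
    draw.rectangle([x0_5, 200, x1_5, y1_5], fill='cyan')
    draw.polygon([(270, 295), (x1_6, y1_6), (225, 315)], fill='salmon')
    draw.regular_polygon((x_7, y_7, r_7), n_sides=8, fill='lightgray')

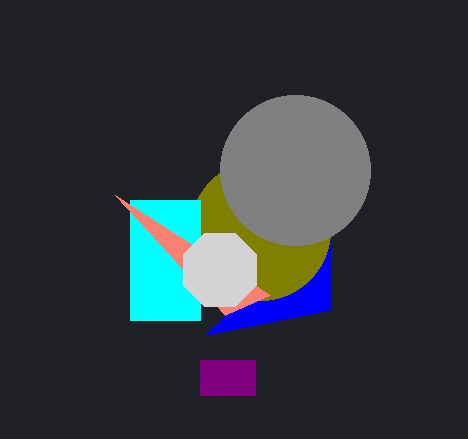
x0_1 = 200
y0_1 = 360
x1_1 = 255
y1_1 = 395
x0_2 = 330
y0_2 = 310
x_3 = 260
y_3 = 230
r_3 = 70
x_4 = 295
y_4 = 170
r_4 = 75
x0_5 = 130
x1_5 = 200
y1_5 = 320
x1_6 = 115
y1_6 = 195
x_7 = 220
y_7 = 270
r_7 = 40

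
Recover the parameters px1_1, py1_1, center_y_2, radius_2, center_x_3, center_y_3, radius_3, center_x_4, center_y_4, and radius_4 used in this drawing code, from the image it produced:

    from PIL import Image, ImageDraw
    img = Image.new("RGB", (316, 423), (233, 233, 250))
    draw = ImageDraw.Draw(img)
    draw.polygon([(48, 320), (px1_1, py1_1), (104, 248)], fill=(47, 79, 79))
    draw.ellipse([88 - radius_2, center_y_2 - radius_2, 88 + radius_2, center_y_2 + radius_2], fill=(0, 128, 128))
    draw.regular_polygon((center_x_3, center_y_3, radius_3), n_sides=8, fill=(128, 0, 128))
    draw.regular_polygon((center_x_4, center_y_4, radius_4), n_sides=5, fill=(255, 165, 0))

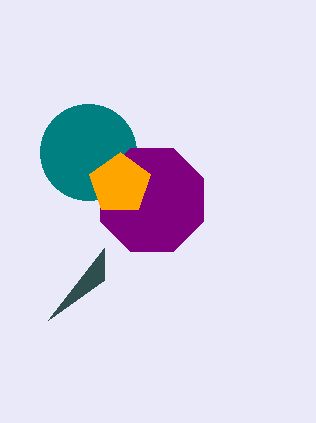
px1_1 = 104
py1_1 = 280
center_y_2 = 152
radius_2 = 48
center_x_3 = 152
center_y_3 = 200
radius_3 = 56
center_x_4 = 120
center_y_4 = 184
radius_4 = 32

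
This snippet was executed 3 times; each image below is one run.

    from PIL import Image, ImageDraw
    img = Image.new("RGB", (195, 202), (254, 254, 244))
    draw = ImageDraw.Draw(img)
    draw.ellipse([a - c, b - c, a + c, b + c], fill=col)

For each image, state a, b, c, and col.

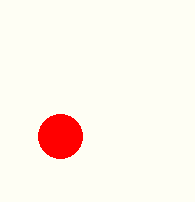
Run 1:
a = 60, b = 136, c = 22, col = 'red'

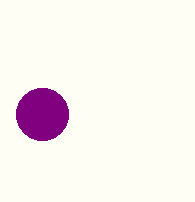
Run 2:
a = 42, b = 114, c = 26, col = 'purple'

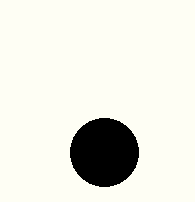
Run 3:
a = 104; b = 152; c = 34; col = 'black'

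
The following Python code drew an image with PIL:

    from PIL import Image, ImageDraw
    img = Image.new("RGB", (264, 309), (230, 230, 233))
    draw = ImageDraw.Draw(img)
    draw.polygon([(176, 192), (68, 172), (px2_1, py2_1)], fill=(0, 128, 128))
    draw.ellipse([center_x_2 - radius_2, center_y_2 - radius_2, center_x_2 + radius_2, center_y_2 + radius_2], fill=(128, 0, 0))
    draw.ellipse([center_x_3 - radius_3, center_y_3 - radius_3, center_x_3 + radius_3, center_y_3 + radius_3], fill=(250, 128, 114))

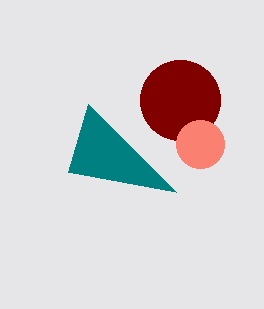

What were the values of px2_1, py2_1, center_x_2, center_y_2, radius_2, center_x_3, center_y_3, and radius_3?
px2_1 = 88; py2_1 = 104; center_x_2 = 180; center_y_2 = 100; radius_2 = 40; center_x_3 = 200; center_y_3 = 144; radius_3 = 24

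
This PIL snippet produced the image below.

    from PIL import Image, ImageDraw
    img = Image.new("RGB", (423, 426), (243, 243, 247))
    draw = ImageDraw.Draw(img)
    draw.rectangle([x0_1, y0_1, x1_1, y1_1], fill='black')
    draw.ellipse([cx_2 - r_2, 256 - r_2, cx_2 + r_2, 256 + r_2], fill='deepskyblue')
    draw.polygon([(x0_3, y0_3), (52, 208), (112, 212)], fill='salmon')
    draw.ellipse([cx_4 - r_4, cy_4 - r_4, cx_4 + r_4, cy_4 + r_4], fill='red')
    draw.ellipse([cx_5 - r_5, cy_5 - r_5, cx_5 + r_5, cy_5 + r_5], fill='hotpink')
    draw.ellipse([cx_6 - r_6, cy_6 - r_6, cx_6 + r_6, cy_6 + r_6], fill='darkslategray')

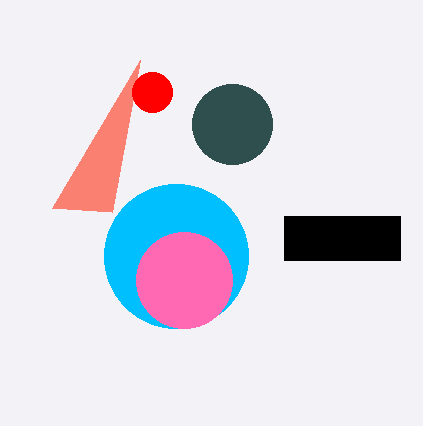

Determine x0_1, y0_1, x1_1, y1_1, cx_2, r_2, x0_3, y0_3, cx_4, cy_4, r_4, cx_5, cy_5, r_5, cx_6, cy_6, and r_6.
x0_1 = 284; y0_1 = 216; x1_1 = 400; y1_1 = 260; cx_2 = 176; r_2 = 72; x0_3 = 140; y0_3 = 60; cx_4 = 152; cy_4 = 92; r_4 = 20; cx_5 = 184; cy_5 = 280; r_5 = 48; cx_6 = 232; cy_6 = 124; r_6 = 40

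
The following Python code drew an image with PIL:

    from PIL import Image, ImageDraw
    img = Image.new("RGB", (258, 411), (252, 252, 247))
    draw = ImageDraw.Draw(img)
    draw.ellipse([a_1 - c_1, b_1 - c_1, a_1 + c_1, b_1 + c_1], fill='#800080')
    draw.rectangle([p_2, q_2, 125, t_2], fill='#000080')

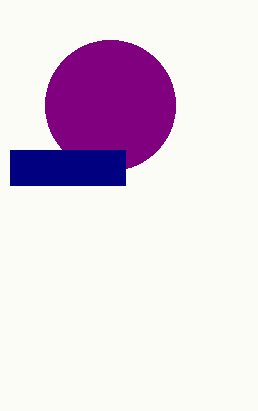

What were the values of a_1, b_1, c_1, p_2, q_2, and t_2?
a_1 = 110
b_1 = 105
c_1 = 65
p_2 = 10
q_2 = 150
t_2 = 185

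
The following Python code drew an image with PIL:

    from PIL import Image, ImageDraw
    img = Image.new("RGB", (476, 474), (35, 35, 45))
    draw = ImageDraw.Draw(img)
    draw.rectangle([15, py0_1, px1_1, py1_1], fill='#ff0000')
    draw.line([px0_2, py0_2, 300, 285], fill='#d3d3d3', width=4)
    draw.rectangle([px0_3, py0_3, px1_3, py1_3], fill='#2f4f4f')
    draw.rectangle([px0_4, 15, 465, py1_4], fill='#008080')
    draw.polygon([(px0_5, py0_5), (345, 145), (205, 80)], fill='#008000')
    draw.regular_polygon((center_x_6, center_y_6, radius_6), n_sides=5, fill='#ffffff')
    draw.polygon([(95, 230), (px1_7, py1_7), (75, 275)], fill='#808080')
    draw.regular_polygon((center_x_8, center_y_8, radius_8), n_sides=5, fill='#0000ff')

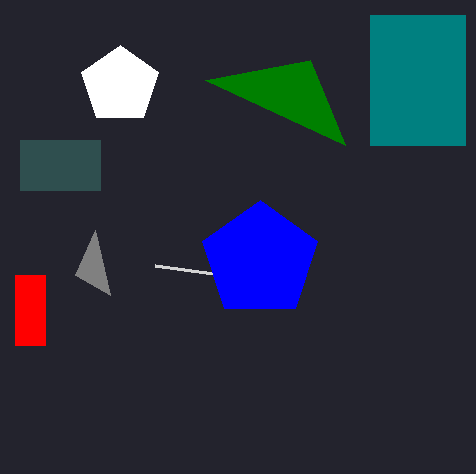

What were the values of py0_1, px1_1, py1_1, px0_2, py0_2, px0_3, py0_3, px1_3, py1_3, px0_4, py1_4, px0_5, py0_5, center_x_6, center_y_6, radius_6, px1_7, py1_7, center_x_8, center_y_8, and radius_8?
py0_1 = 275
px1_1 = 45
py1_1 = 345
px0_2 = 155
py0_2 = 265
px0_3 = 20
py0_3 = 140
px1_3 = 100
py1_3 = 190
px0_4 = 370
py1_4 = 145
px0_5 = 310
py0_5 = 60
center_x_6 = 120
center_y_6 = 85
radius_6 = 40
px1_7 = 110
py1_7 = 295
center_x_8 = 260
center_y_8 = 260
radius_8 = 60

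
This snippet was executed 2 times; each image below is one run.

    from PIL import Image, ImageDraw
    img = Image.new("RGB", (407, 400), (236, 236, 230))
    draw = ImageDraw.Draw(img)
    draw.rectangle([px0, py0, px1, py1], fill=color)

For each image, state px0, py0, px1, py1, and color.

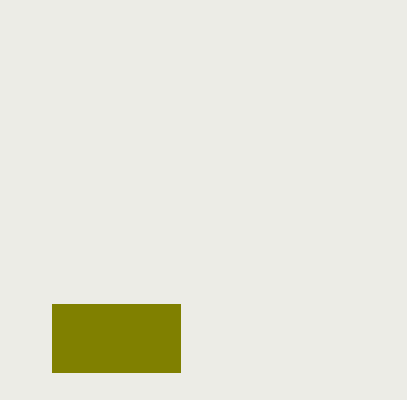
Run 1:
px0 = 52
py0 = 304
px1 = 180
py1 = 372
color = 'olive'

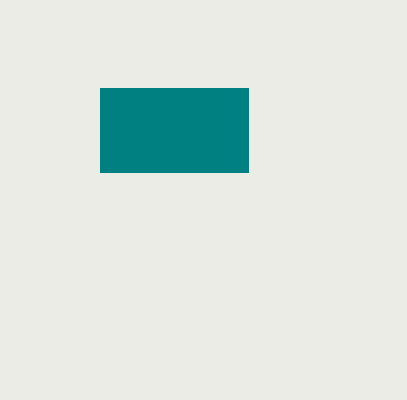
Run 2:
px0 = 100; py0 = 88; px1 = 248; py1 = 172; color = 'teal'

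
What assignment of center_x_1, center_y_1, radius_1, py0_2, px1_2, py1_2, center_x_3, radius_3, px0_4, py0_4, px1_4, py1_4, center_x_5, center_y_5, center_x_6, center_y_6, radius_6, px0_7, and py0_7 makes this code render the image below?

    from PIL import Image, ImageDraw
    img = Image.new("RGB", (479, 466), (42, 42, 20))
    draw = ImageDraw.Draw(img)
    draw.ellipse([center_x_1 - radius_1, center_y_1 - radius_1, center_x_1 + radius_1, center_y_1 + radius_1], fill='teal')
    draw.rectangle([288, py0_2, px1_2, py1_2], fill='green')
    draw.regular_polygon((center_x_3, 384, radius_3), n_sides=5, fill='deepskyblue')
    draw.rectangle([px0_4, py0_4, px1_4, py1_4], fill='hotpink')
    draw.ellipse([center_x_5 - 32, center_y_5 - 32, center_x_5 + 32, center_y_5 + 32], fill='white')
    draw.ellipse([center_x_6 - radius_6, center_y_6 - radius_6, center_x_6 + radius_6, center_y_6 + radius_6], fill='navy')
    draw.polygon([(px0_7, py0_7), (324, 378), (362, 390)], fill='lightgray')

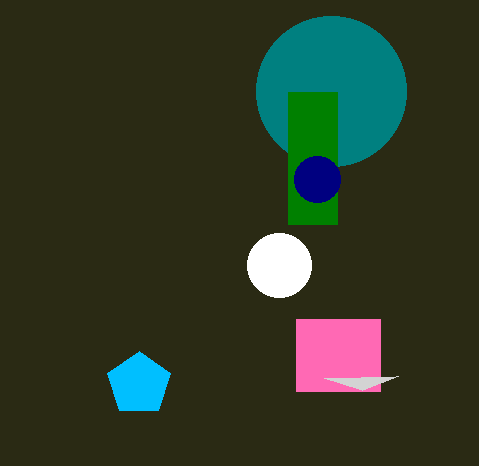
center_x_1 = 331
center_y_1 = 91
radius_1 = 75
py0_2 = 92
px1_2 = 337
py1_2 = 224
center_x_3 = 139
radius_3 = 33
px0_4 = 296
py0_4 = 319
px1_4 = 380
py1_4 = 391
center_x_5 = 279
center_y_5 = 265
center_x_6 = 317
center_y_6 = 179
radius_6 = 23
px0_7 = 398
py0_7 = 376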